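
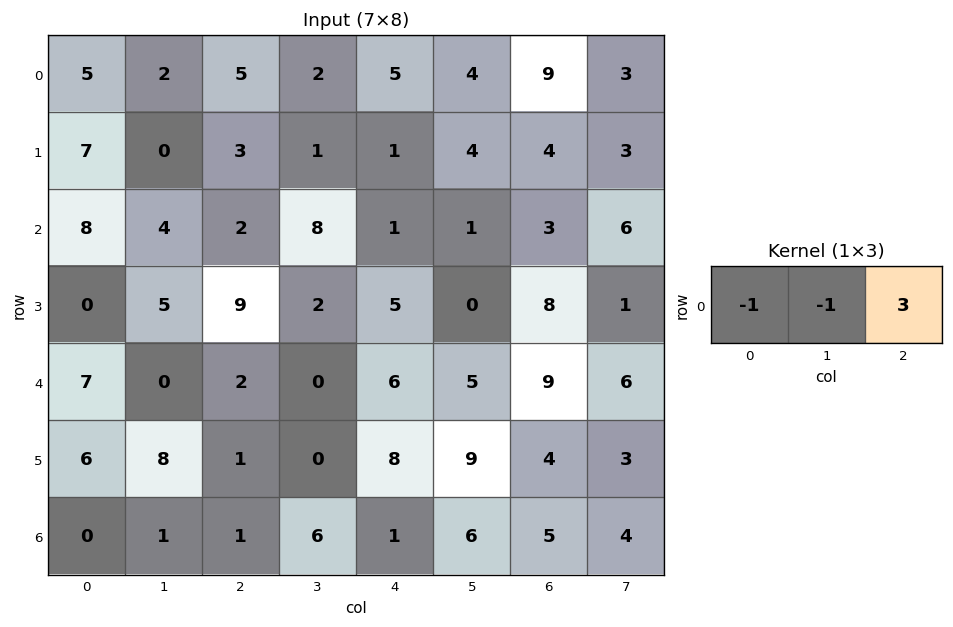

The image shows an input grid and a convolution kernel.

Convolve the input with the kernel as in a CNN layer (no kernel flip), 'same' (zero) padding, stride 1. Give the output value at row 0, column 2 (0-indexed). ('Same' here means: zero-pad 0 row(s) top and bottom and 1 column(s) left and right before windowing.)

The receptive field on the zero-padded input at this output position is [2 5 2]. Elementwise product with the kernel and sum: 2·-1 + 5·-1 + 2·3.

-1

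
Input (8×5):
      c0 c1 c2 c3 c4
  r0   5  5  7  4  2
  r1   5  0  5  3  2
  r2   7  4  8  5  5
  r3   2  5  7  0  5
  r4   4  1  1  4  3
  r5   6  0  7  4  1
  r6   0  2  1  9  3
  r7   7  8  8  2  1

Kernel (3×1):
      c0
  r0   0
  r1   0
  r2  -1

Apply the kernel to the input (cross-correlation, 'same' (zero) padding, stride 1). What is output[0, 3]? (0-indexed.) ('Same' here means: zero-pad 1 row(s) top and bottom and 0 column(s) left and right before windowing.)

The receptive field on the zero-padded input at this output position is [0 / 4 / 3]. Elementwise product with the kernel and sum: 3·-1.

-3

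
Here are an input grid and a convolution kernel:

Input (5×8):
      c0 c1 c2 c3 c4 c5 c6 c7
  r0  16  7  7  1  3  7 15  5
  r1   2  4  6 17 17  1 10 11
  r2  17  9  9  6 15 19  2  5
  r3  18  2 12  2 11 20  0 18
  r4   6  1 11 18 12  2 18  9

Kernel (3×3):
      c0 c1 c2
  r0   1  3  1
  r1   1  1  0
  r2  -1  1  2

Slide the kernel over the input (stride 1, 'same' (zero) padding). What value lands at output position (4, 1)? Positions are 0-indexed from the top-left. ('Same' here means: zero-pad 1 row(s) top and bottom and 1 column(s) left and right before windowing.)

43

The receptive field on the zero-padded input at this output position is [18 2 12 / 6 1 11 / 0 0 0]. Elementwise product with the kernel and sum: 18·1 + 2·3 + 12·1 + 6·1 + 1·1 + 0·-1 + 0·1 + 0·2.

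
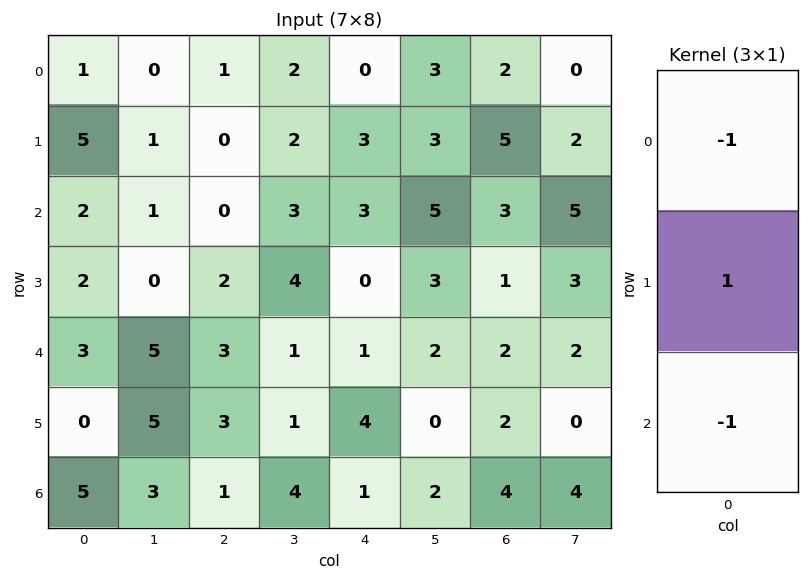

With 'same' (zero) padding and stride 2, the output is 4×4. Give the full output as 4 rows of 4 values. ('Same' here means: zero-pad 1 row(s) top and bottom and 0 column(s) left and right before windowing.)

Output[0,0]: The receptive field on the zero-padded input at this output position is [0 / 1 / 5]. Elementwise product with the kernel and sum: 0·-1 + 1·1 + 5·-1.

-4 1 -3 -3
-5 -2 0 -3
1 -2 -3 -1
5 -2 -3 2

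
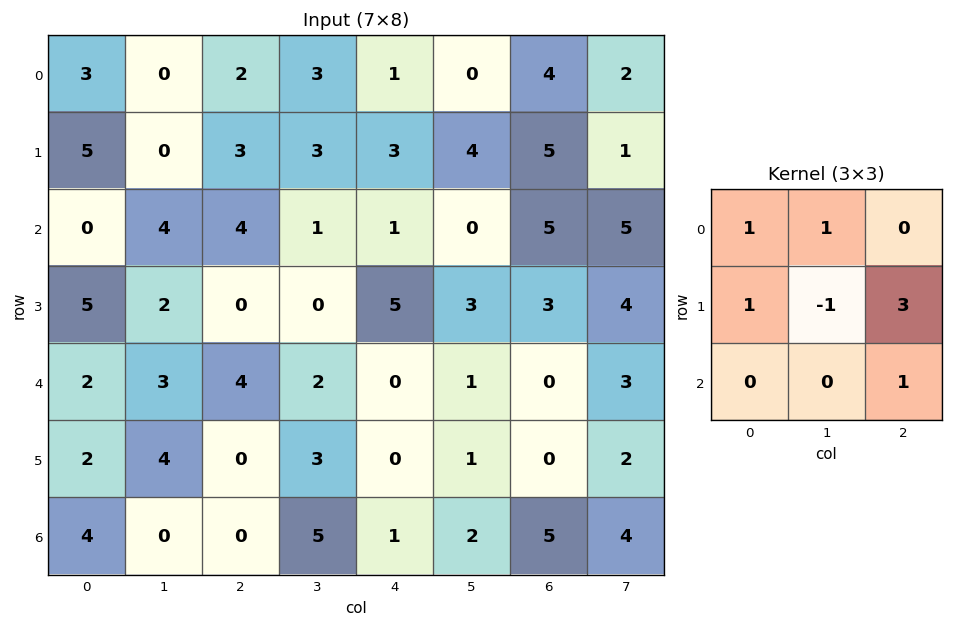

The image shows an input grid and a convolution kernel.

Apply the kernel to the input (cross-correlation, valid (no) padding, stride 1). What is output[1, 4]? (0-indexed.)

The receptive field on the input at this output position is [3 4 5 / 1 0 5 / 5 3 3]. Elementwise product with the kernel and sum: 3·1 + 4·1 + 1·1 + 0·-1 + 5·3 + 3·1.

26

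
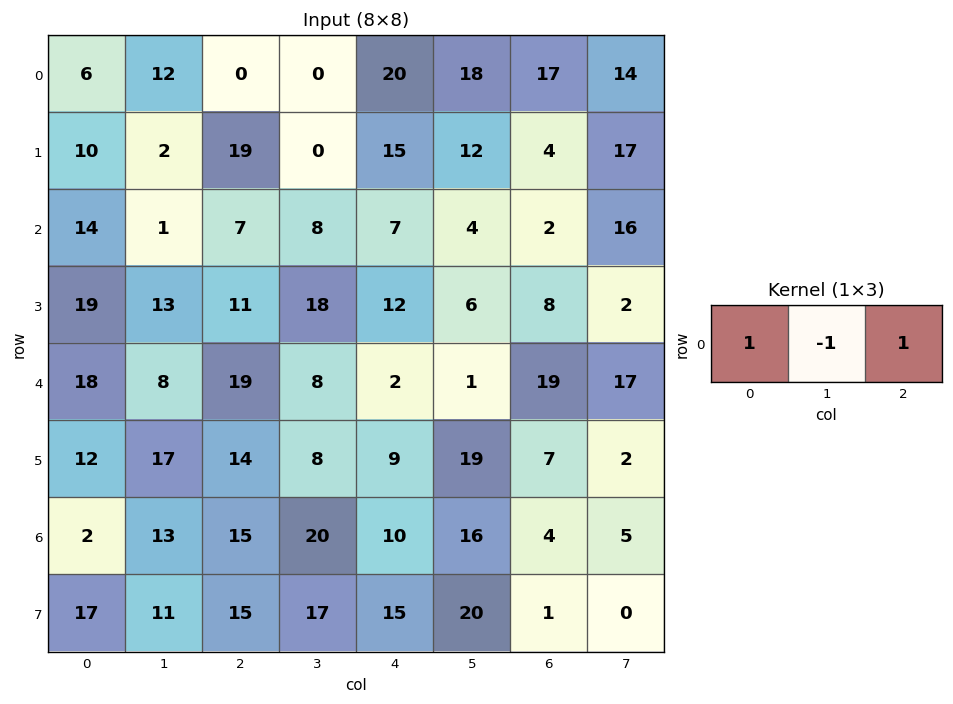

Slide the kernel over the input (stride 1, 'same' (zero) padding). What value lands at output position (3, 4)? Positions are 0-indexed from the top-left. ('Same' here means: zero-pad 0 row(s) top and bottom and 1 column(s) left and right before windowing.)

The receptive field on the zero-padded input at this output position is [18 12 6]. Elementwise product with the kernel and sum: 18·1 + 12·-1 + 6·1.

12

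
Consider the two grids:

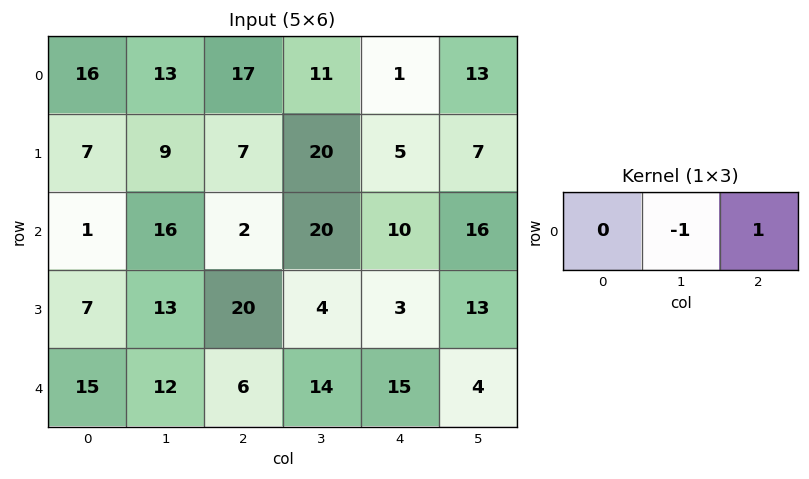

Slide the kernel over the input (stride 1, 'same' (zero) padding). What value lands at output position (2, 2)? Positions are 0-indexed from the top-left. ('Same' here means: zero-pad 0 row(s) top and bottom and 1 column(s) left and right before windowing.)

18

The receptive field on the zero-padded input at this output position is [16 2 20]. Elementwise product with the kernel and sum: 2·-1 + 20·1.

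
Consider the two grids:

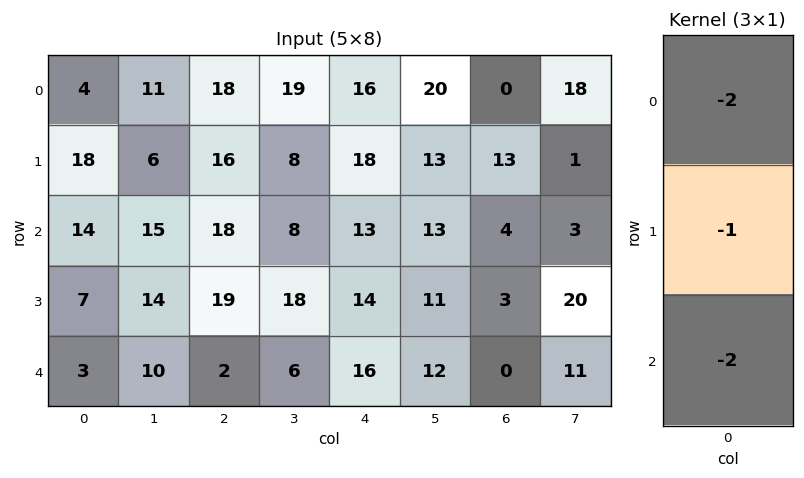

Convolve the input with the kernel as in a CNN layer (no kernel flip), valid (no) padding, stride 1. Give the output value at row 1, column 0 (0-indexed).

-64

The receptive field on the input at this output position is [18 / 14 / 7]. Elementwise product with the kernel and sum: 18·-2 + 14·-1 + 7·-2.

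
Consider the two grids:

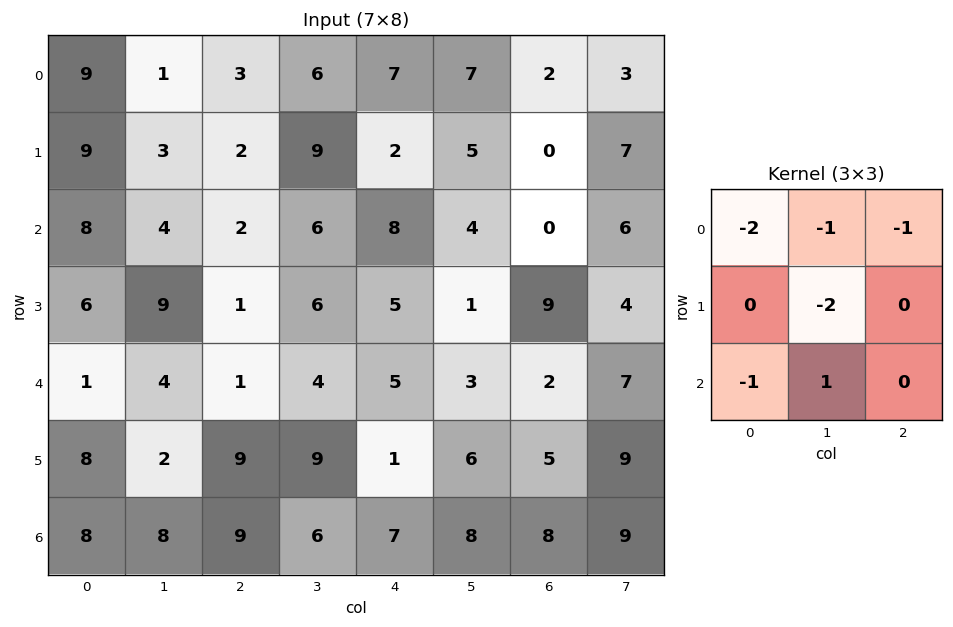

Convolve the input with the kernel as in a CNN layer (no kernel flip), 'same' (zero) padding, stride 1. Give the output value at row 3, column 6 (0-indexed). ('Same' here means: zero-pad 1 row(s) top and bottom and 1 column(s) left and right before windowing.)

The receptive field on the zero-padded input at this output position is [4 0 6 / 1 9 4 / 3 2 7]. Elementwise product with the kernel and sum: 4·-2 + 0·-1 + 6·-1 + 9·-2 + 3·-1 + 2·1.

-33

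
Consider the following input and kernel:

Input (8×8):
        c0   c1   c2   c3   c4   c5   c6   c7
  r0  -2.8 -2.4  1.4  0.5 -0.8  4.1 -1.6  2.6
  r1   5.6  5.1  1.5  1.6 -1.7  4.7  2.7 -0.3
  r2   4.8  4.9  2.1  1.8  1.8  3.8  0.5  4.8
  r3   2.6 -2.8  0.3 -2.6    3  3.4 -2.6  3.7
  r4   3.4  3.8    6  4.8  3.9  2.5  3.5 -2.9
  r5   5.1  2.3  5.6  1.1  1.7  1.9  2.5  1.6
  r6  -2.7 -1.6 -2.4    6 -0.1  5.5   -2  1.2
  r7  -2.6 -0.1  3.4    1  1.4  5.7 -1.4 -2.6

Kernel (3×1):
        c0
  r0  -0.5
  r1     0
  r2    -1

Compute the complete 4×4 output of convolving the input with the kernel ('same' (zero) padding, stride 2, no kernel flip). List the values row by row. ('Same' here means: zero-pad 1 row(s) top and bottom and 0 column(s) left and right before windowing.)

-5.6 -1.5 1.7 -2.7
-5.4 -1.05 -2.15 1.25
-6.4 -5.75 -3.2 -1.2
0.05 -6.2 -2.25 0.15

Output[0,0]: The receptive field on the zero-padded input at this output position is [0 / -2.8 / 5.6]. Elementwise product with the kernel and sum: 0·-0.5 + 5.6·-1.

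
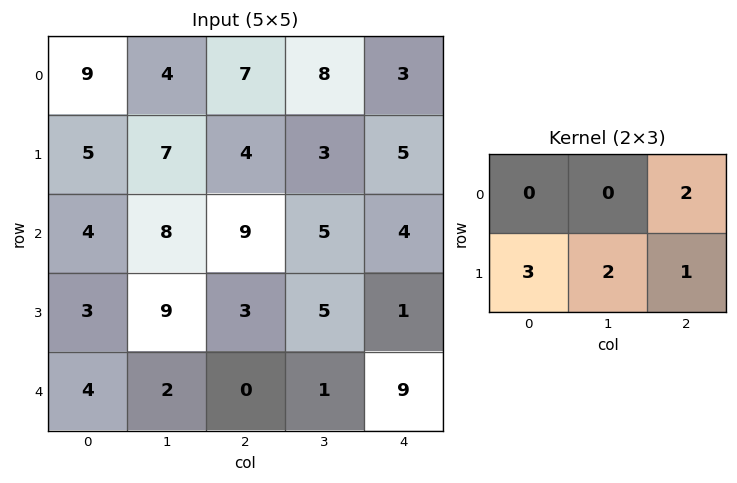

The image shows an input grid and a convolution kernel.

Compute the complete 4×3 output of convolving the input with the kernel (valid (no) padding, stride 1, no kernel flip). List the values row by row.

Output[0,0]: The receptive field on the input at this output position is [9 4 7 / 5 7 4]. Elementwise product with the kernel and sum: 7·2 + 5·3 + 7·2 + 4·1.
Output[0,1]: The receptive field on the input at this output position is [4 7 8 / 7 4 3]. Elementwise product with the kernel and sum: 8·2 + 7·3 + 4·2 + 3·1.

47 48 29
45 53 51
48 48 28
22 17 13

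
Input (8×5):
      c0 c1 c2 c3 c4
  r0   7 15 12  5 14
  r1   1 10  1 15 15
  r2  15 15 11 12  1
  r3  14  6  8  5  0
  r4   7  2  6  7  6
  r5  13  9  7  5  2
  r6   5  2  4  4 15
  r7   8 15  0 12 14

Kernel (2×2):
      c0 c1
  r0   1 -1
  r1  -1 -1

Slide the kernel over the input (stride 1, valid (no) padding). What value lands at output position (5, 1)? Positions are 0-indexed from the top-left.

The receptive field on the input at this output position is [9 7 / 2 4]. Elementwise product with the kernel and sum: 9·1 + 7·-1 + 2·-1 + 4·-1.

-4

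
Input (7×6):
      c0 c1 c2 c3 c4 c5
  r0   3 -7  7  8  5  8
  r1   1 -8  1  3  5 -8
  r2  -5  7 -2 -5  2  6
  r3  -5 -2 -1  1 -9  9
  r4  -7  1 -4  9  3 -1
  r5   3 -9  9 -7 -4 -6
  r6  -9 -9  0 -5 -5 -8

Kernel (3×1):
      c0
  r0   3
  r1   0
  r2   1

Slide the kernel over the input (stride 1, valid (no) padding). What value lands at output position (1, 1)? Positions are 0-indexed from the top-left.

-26

The receptive field on the input at this output position is [-8 / 7 / -2]. Elementwise product with the kernel and sum: -8·3 + -2·1.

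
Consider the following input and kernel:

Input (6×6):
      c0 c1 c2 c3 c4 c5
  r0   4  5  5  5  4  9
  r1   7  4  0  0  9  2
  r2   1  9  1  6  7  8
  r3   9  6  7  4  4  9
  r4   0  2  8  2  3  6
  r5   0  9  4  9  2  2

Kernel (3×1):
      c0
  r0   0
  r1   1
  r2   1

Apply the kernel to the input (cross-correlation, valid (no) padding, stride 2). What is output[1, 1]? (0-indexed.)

The receptive field on the input at this output position is [1 / 7 / 8]. Elementwise product with the kernel and sum: 7·1 + 8·1.

15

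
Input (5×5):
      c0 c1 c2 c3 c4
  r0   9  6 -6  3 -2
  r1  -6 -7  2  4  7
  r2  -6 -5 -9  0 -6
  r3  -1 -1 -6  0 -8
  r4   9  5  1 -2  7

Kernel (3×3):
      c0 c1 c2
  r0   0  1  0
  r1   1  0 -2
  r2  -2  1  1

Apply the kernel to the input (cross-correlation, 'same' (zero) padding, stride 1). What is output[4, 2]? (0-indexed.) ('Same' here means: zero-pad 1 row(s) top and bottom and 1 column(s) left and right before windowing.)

The receptive field on the zero-padded input at this output position is [-1 -6 0 / 5 1 -2 / 0 0 0]. Elementwise product with the kernel and sum: -6·1 + 5·1 + -2·-2 + 0·-2 + 0·1 + 0·1.

3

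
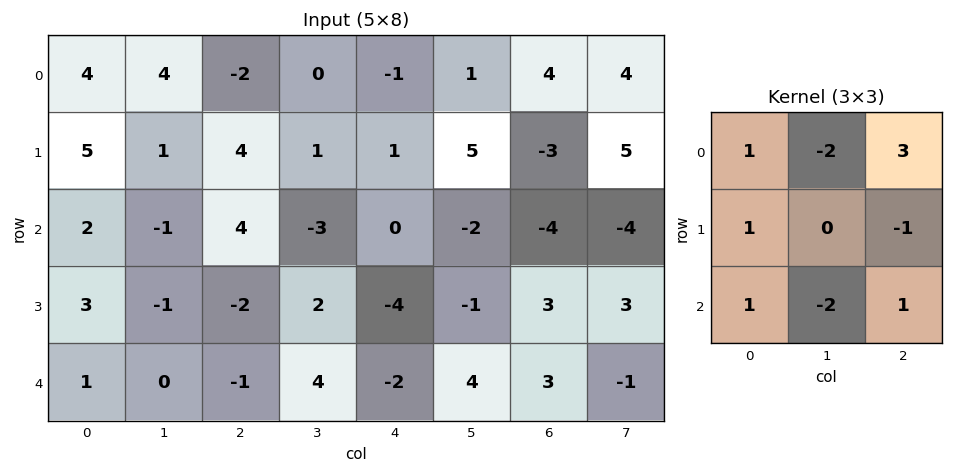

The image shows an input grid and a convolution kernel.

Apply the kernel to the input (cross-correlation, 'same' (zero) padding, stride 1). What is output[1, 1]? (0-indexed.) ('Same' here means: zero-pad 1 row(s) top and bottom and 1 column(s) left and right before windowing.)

-1

The receptive field on the zero-padded input at this output position is [4 4 -2 / 5 1 4 / 2 -1 4]. Elementwise product with the kernel and sum: 4·1 + 4·-2 + -2·3 + 5·1 + 4·-1 + 2·1 + -1·-2 + 4·1.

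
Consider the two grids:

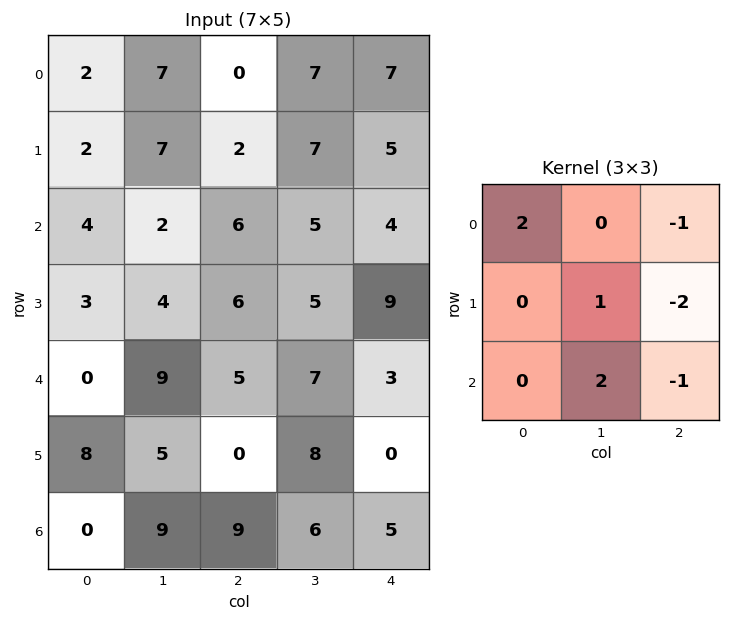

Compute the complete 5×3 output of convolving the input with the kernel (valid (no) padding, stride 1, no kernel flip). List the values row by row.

5 2 -4
-6 10 -3
7 -2 6
9 -14 20
9 7 22

Output[0,0]: The receptive field on the input at this output position is [2 7 0 / 2 7 2 / 4 2 6]. Elementwise product with the kernel and sum: 2·2 + 0·-1 + 7·1 + 2·-2 + 2·2 + 6·-1.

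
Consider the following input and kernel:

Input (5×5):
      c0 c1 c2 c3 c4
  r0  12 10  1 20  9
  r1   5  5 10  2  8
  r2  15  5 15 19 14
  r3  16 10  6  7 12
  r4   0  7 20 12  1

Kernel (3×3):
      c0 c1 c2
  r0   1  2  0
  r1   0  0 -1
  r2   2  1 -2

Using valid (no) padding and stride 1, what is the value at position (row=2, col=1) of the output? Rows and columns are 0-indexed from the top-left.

38

The receptive field on the input at this output position is [5 15 19 / 10 6 7 / 7 20 12]. Elementwise product with the kernel and sum: 5·1 + 15·2 + 7·-1 + 7·2 + 20·1 + 12·-2.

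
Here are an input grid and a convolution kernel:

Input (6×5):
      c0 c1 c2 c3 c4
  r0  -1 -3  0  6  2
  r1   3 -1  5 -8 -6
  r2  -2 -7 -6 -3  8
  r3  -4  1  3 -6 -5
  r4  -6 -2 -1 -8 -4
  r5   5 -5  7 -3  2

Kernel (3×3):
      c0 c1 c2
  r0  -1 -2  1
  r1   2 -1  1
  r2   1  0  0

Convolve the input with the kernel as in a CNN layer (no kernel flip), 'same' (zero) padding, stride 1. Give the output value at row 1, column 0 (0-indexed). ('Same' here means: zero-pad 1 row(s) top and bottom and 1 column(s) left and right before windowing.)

The receptive field on the zero-padded input at this output position is [0 -1 -3 / 0 3 -1 / 0 -2 -7]. Elementwise product with the kernel and sum: 0·-1 + -1·-2 + -3·1 + 0·2 + 3·-1 + -1·1 + 0·1.

-5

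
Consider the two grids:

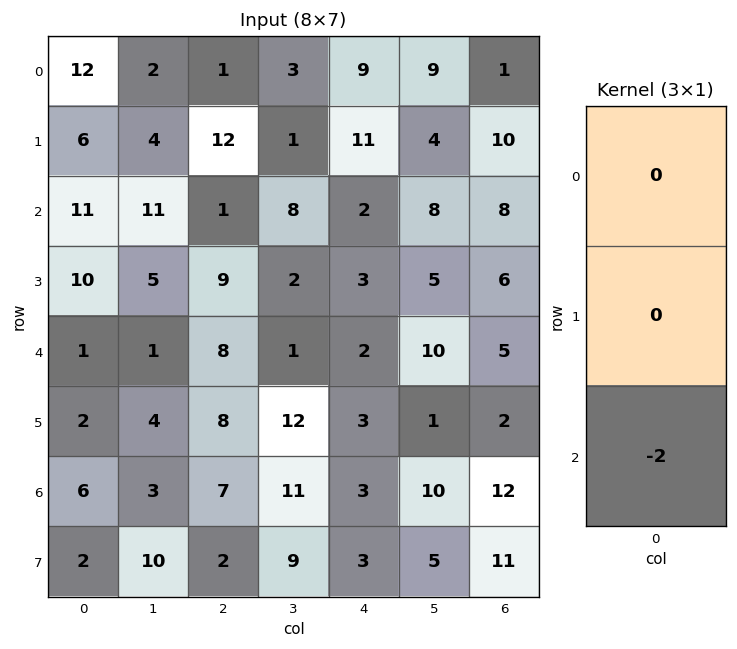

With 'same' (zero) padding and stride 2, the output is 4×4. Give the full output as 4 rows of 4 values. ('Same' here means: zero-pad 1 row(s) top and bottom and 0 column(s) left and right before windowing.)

-12 -24 -22 -20
-20 -18 -6 -12
-4 -16 -6 -4
-4 -4 -6 -22

Output[0,0]: The receptive field on the zero-padded input at this output position is [0 / 12 / 6]. Elementwise product with the kernel and sum: 6·-2.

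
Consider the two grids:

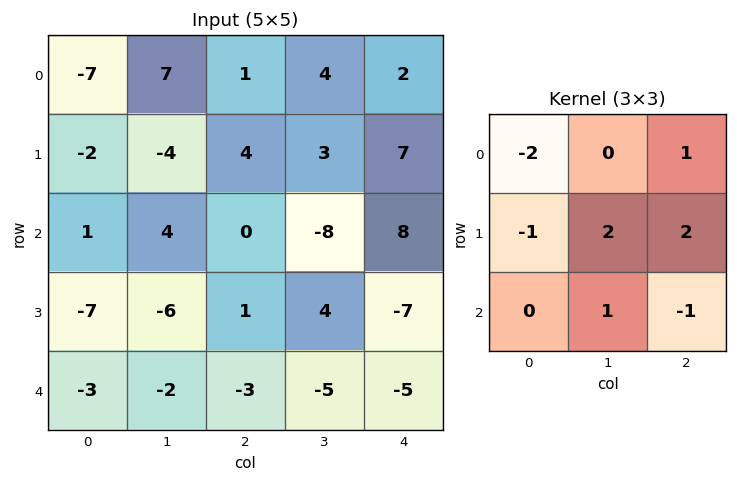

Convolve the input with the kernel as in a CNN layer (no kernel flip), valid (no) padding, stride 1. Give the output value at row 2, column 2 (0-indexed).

1

The receptive field on the input at this output position is [0 -8 8 / 1 4 -7 / -3 -5 -5]. Elementwise product with the kernel and sum: 0·-2 + 8·1 + 1·-1 + 4·2 + -7·2 + -5·1 + -5·-1.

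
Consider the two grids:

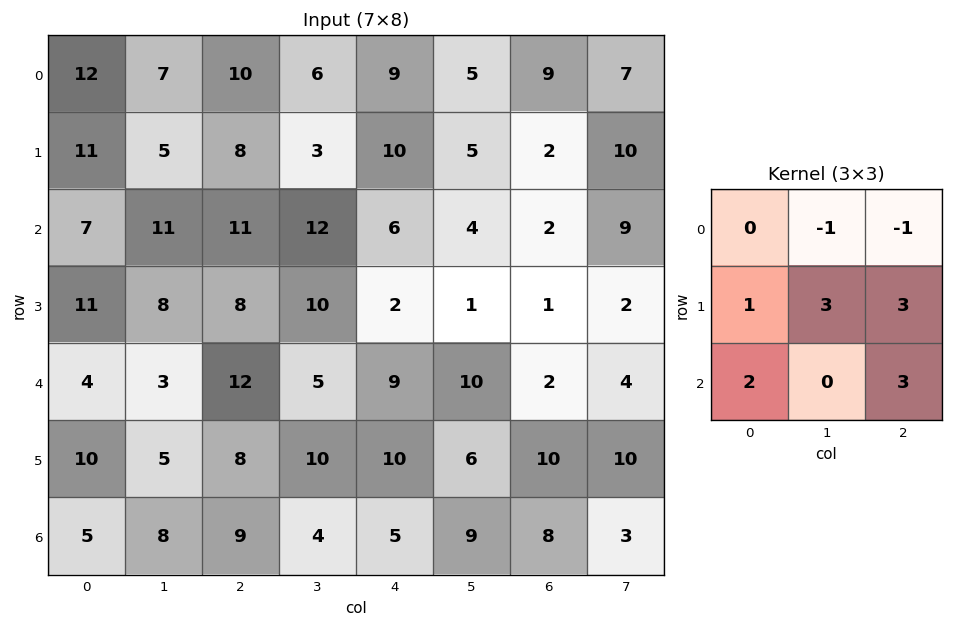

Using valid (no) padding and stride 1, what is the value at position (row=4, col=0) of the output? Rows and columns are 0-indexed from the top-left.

The receptive field on the input at this output position is [4 3 12 / 10 5 8 / 5 8 9]. Elementwise product with the kernel and sum: 3·-1 + 12·-1 + 10·1 + 5·3 + 8·3 + 5·2 + 9·3.

71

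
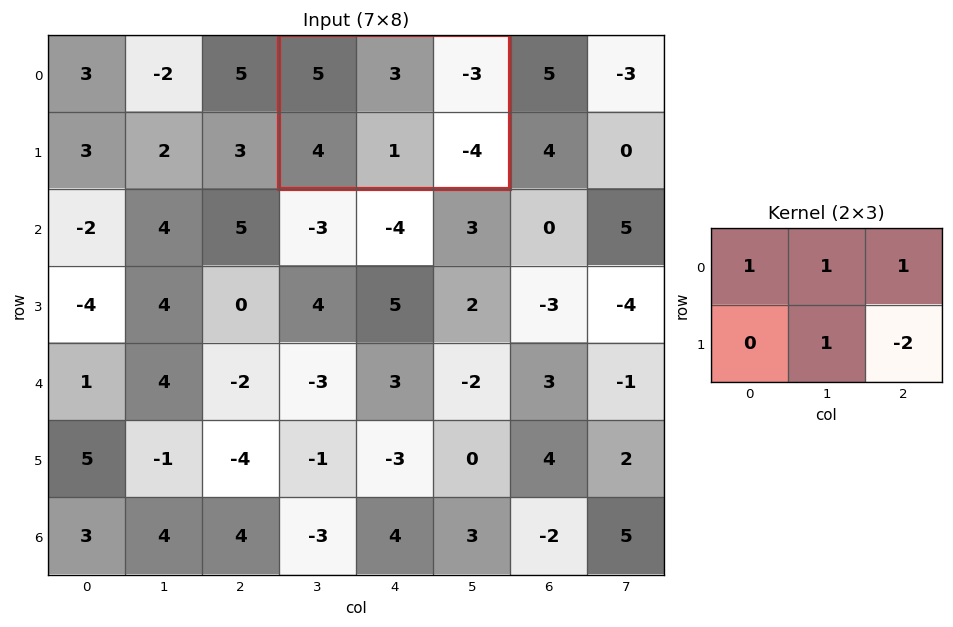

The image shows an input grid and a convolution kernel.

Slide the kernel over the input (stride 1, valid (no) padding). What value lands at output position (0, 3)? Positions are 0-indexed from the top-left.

14

The receptive field on the input at this output position is [5 3 -3 / 4 1 -4]. Elementwise product with the kernel and sum: 5·1 + 3·1 + -3·1 + 1·1 + -4·-2.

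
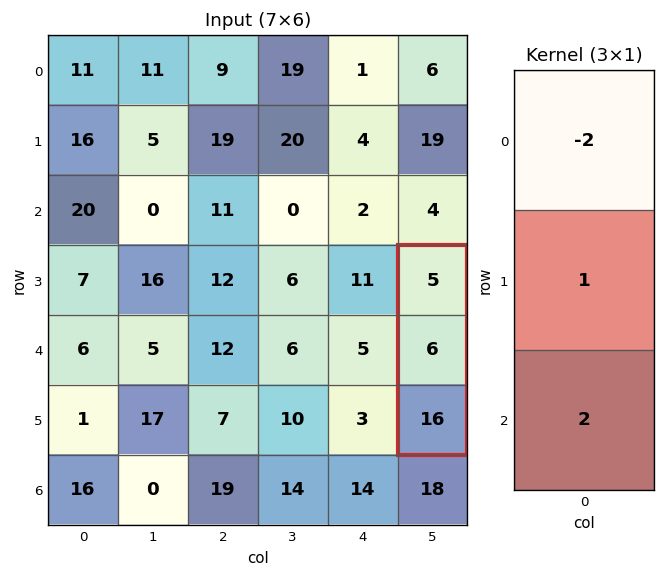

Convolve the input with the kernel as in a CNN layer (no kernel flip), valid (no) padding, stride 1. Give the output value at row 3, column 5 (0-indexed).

28

The receptive field on the input at this output position is [5 / 6 / 16]. Elementwise product with the kernel and sum: 5·-2 + 6·1 + 16·2.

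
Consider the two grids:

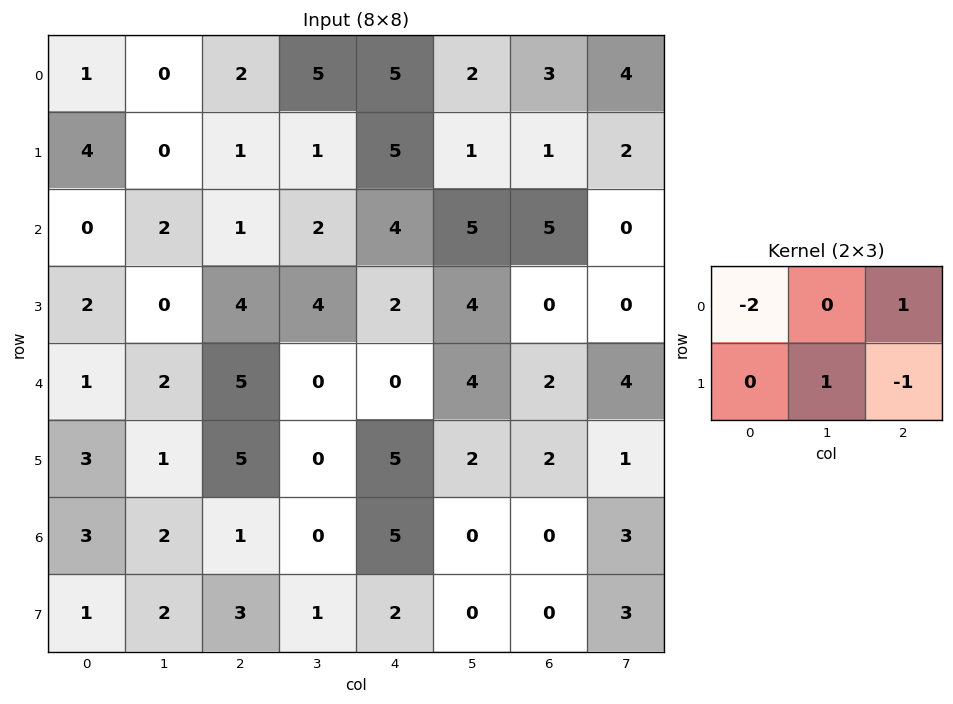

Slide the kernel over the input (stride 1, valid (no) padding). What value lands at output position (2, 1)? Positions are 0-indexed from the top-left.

-2

The receptive field on the input at this output position is [2 1 2 / 0 4 4]. Elementwise product with the kernel and sum: 2·-2 + 2·1 + 4·1 + 4·-1.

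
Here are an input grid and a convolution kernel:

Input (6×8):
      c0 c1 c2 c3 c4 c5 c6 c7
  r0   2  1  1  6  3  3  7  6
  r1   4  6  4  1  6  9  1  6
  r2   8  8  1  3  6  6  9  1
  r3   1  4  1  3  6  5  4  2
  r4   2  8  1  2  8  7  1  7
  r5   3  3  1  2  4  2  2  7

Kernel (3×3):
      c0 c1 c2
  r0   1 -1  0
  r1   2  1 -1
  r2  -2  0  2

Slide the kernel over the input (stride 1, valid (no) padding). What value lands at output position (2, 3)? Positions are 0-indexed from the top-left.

14

The receptive field on the input at this output position is [3 6 6 / 3 6 5 / 2 8 7]. Elementwise product with the kernel and sum: 3·1 + 6·-1 + 3·2 + 6·1 + 5·-1 + 2·-2 + 7·2.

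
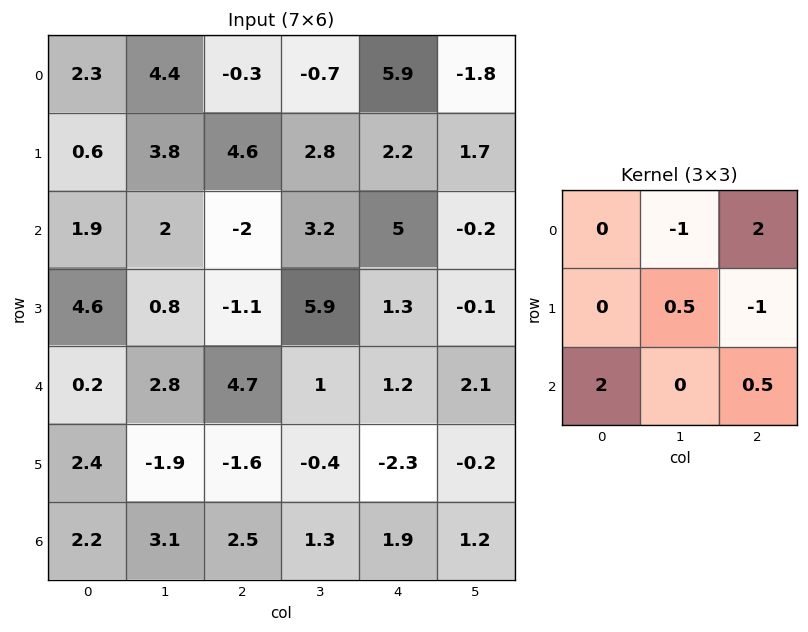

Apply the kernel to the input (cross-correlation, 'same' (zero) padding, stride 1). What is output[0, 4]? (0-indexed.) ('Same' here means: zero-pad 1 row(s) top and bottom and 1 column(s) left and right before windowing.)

11.2

The receptive field on the zero-padded input at this output position is [0 0 0 / -0.7 5.9 -1.8 / 2.8 2.2 1.7]. Elementwise product with the kernel and sum: 0·-1 + 0·2 + 5.9·0.5 + -1.8·-1 + 2.8·2 + 1.7·0.5.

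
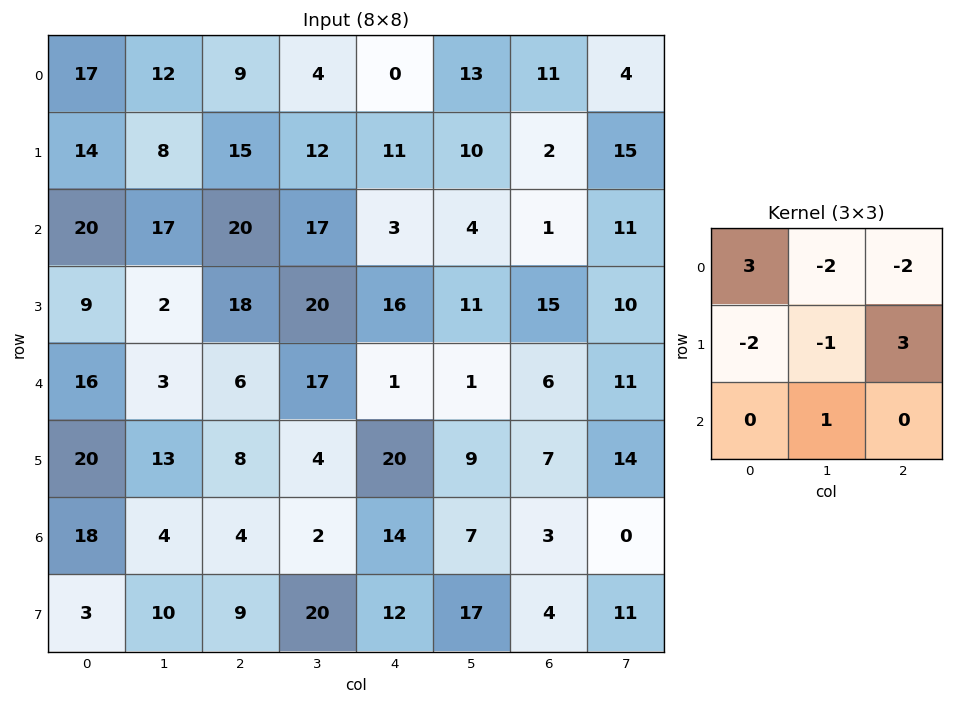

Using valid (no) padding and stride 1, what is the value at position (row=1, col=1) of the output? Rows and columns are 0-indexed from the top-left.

The receptive field on the input at this output position is [8 15 12 / 17 20 17 / 2 18 20]. Elementwise product with the kernel and sum: 8·3 + 15·-2 + 12·-2 + 17·-2 + 20·-1 + 17·3 + 18·1.

-15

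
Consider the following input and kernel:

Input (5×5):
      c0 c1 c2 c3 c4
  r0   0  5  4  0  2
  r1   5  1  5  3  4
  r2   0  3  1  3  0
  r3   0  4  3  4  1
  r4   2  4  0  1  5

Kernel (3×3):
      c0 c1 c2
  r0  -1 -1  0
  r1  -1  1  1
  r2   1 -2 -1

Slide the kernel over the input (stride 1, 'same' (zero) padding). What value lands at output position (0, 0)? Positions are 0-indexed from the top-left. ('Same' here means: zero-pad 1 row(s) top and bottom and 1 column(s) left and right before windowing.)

-6

The receptive field on the zero-padded input at this output position is [0 0 0 / 0 0 5 / 0 5 1]. Elementwise product with the kernel and sum: 0·-1 + 0·-1 + 0·-1 + 0·1 + 5·1 + 0·1 + 5·-2 + 1·-1.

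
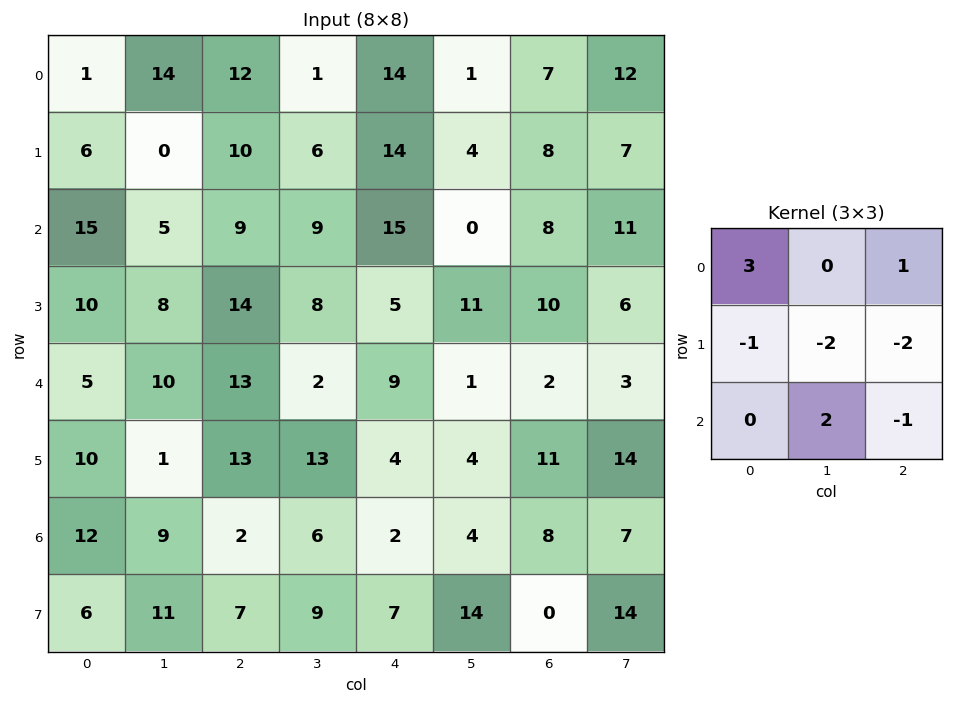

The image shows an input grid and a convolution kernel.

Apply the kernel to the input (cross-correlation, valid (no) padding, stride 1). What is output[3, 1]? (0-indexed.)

5

The receptive field on the input at this output position is [8 14 8 / 10 13 2 / 1 13 13]. Elementwise product with the kernel and sum: 8·3 + 8·1 + 10·-1 + 13·-2 + 2·-2 + 13·2 + 13·-1.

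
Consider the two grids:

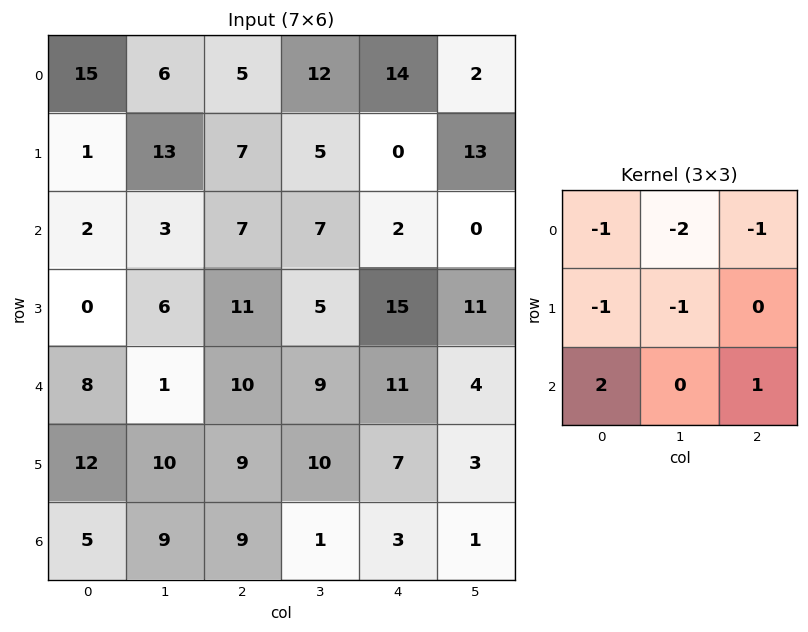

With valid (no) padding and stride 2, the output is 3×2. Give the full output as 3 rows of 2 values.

Output[0,0]: The receptive field on the input at this output position is [15 6 5 / 1 13 7 / 2 3 7]. Elementwise product with the kernel and sum: 15·-1 + 6·-2 + 5·-1 + 1·-1 + 13·-1 + 2·2 + 7·1.
Output[0,1]: The receptive field on the input at this output position is [5 12 14 / 7 5 0 / 7 7 2]. Elementwise product with the kernel and sum: 5·-1 + 12·-2 + 14·-1 + 7·-1 + 5·-1 + 7·2 + 2·1.

-35 -39
5 -8
-23 -37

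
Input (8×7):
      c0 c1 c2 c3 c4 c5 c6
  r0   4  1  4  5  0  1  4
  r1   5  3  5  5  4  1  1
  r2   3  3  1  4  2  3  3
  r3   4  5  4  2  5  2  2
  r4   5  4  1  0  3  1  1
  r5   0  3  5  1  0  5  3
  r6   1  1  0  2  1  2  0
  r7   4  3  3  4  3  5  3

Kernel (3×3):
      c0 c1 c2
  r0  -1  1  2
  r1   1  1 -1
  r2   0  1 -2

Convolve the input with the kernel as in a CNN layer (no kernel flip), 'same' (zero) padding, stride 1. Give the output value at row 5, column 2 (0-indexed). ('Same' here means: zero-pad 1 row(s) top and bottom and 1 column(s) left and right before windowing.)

The receptive field on the zero-padded input at this output position is [4 1 0 / 3 5 1 / 1 0 2]. Elementwise product with the kernel and sum: 4·-1 + 1·1 + 0·2 + 3·1 + 5·1 + 1·-1 + 0·1 + 2·-2.

0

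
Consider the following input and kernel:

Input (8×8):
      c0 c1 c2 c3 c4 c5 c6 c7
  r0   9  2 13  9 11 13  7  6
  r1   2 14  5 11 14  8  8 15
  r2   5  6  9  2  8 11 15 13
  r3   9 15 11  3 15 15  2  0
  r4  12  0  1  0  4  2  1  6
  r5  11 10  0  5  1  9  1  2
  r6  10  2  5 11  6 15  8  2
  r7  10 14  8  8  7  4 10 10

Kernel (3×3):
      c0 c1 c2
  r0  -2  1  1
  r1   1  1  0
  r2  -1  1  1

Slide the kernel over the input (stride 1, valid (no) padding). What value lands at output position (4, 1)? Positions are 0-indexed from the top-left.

25

The receptive field on the input at this output position is [0 1 0 / 10 0 5 / 2 5 11]. Elementwise product with the kernel and sum: 0·-2 + 1·1 + 0·1 + 10·1 + 0·1 + 2·-1 + 5·1 + 11·1.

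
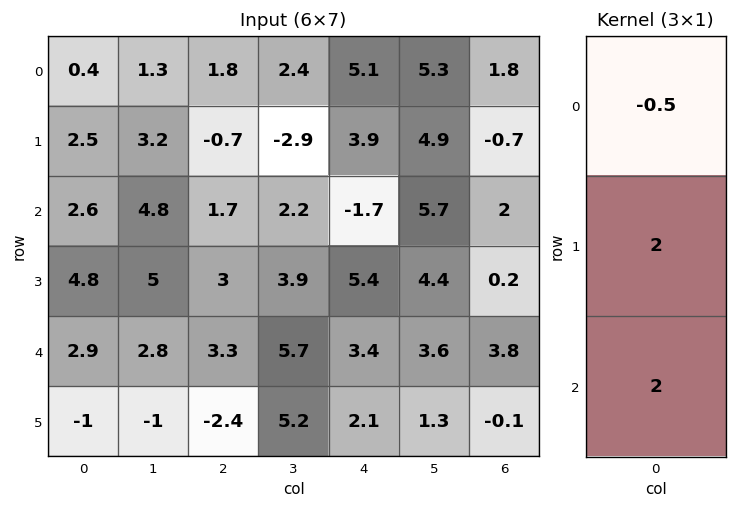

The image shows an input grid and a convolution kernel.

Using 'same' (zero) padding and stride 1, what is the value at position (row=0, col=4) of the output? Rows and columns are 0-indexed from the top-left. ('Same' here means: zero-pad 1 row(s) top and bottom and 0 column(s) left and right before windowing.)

The receptive field on the zero-padded input at this output position is [0 / 5.1 / 3.9]. Elementwise product with the kernel and sum: 0·-0.5 + 5.1·2 + 3.9·2.

18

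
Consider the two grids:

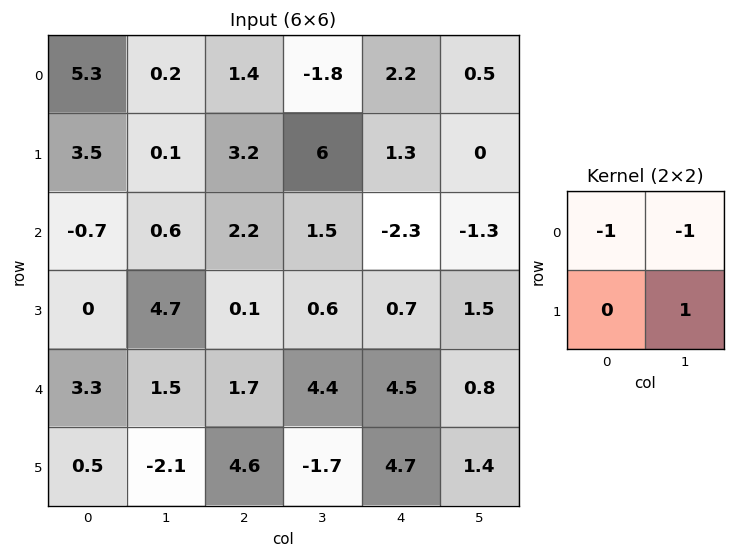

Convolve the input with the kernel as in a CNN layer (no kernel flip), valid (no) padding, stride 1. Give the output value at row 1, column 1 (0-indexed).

The receptive field on the input at this output position is [0.1 3.2 / 0.6 2.2]. Elementwise product with the kernel and sum: 0.1·-1 + 3.2·-1 + 2.2·1.

-1.1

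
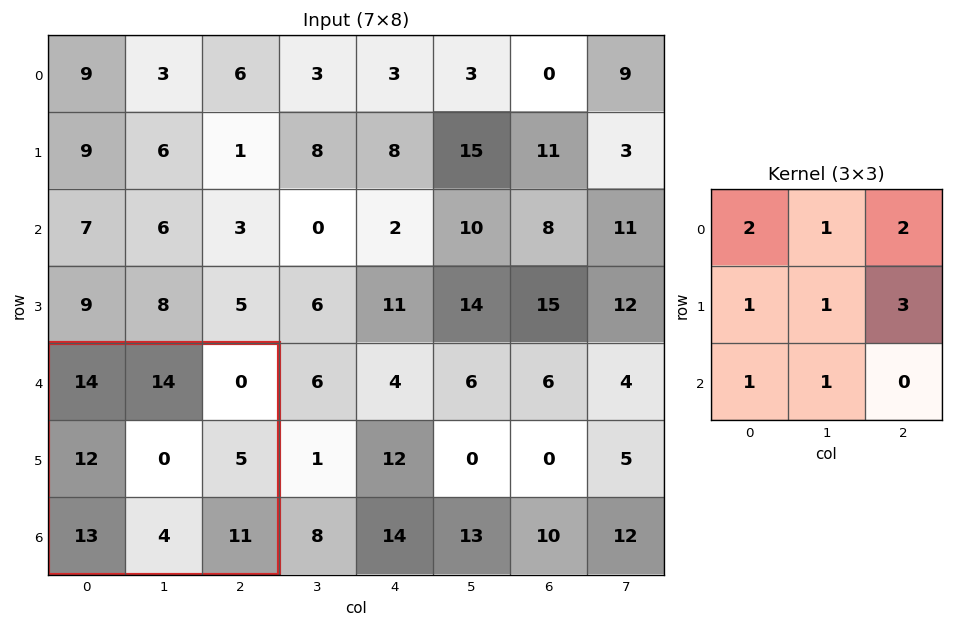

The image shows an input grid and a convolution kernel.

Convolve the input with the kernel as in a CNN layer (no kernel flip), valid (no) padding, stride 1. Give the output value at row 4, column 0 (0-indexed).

86

The receptive field on the input at this output position is [14 14 0 / 12 0 5 / 13 4 11]. Elementwise product with the kernel and sum: 14·2 + 14·1 + 0·2 + 12·1 + 0·1 + 5·3 + 13·1 + 4·1.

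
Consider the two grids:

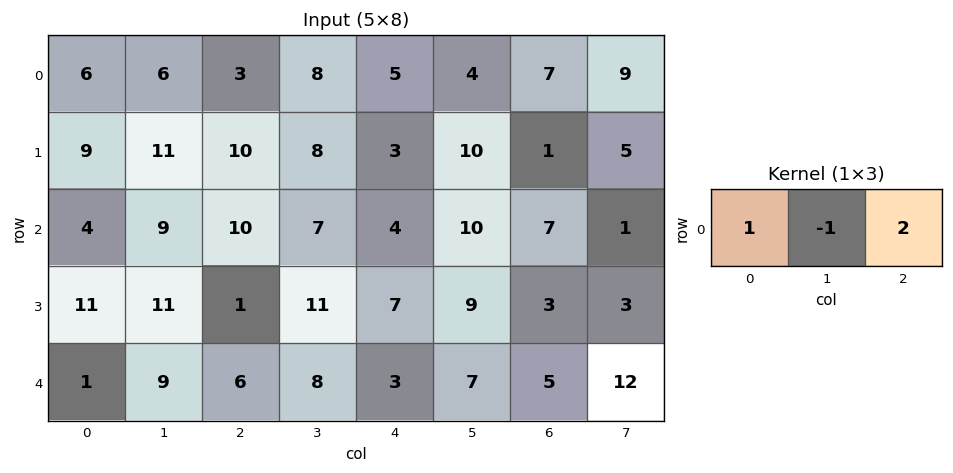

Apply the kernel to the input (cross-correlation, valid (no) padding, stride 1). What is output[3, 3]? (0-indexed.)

The receptive field on the input at this output position is [11 7 9]. Elementwise product with the kernel and sum: 11·1 + 7·-1 + 9·2.

22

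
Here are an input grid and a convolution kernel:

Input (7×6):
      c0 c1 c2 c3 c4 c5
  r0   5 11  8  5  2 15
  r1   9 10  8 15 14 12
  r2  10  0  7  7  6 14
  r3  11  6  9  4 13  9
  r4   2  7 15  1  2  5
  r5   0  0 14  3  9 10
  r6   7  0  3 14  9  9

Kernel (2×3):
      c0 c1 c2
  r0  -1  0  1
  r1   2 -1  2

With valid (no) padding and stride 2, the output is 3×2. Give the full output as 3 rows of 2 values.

Output[0,0]: The receptive field on the input at this output position is [5 11 8 / 9 10 8]. Elementwise product with the kernel and sum: 5·-1 + 8·1 + 9·2 + 10·-1 + 8·2.

27 23
31 39
41 30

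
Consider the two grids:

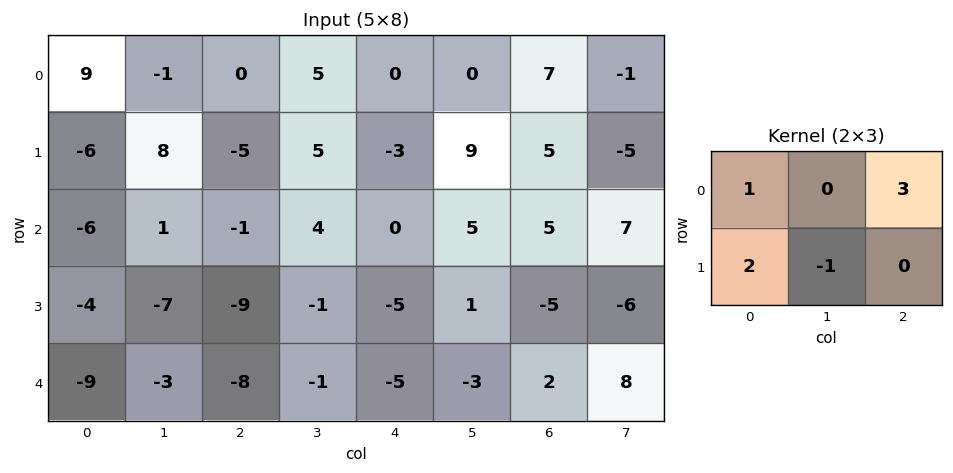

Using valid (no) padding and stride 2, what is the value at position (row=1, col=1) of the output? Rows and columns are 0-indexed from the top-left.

-18

The receptive field on the input at this output position is [-1 4 0 / -9 -1 -5]. Elementwise product with the kernel and sum: -1·1 + 0·3 + -9·2 + -1·-1.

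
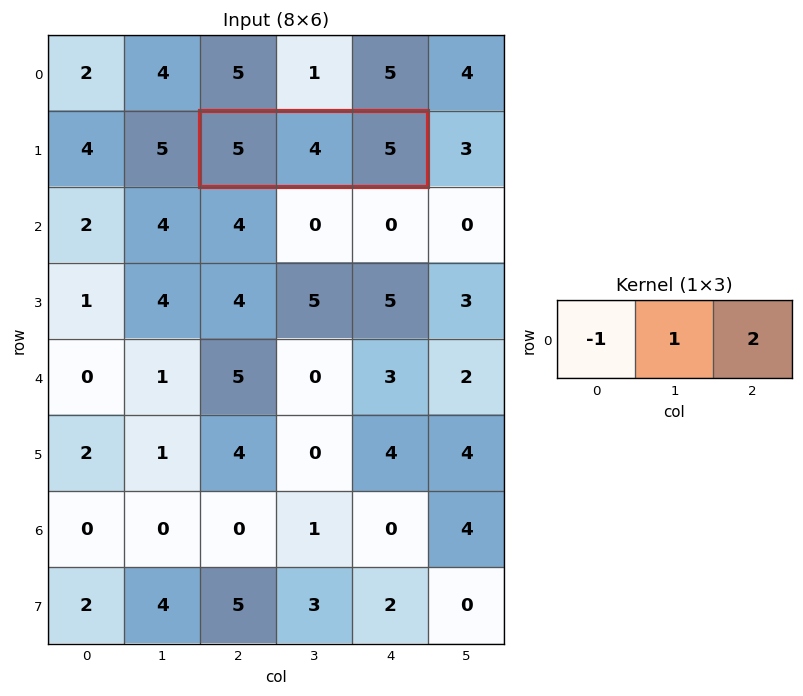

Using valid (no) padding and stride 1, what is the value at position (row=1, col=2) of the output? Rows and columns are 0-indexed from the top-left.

9

The receptive field on the input at this output position is [5 4 5]. Elementwise product with the kernel and sum: 5·-1 + 4·1 + 5·2.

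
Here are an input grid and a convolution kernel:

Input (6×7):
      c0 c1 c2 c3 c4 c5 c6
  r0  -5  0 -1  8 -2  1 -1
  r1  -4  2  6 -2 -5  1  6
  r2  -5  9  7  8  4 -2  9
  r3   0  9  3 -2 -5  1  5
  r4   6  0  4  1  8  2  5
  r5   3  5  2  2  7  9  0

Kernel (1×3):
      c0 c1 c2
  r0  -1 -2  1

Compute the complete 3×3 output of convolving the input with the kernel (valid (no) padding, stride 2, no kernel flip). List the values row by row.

Output[0,0]: The receptive field on the input at this output position is [-5 0 -1]. Elementwise product with the kernel and sum: -5·-1 + 0·-2 + -1·1.

4 -17 -1
-6 -19 9
-2 2 -7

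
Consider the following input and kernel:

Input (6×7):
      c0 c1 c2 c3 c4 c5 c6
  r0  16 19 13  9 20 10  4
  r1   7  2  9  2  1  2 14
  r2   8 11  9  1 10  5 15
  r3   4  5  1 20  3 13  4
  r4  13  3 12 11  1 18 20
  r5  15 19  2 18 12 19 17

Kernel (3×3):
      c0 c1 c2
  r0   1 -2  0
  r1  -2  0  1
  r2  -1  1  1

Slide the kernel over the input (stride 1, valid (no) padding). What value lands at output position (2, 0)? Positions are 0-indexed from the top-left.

The receptive field on the input at this output position is [8 11 9 / 4 5 1 / 13 3 12]. Elementwise product with the kernel and sum: 8·1 + 11·-2 + 4·-2 + 1·1 + 13·-1 + 3·1 + 12·1.

-19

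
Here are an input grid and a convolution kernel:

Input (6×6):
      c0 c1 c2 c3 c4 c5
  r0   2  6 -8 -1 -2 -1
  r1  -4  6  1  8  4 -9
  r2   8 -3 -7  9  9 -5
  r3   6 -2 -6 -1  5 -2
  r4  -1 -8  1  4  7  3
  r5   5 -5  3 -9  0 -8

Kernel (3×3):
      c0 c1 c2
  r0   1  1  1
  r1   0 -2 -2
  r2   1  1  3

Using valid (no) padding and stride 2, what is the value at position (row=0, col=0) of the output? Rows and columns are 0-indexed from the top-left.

-30

The receptive field on the input at this output position is [2 6 -8 / -4 6 1 / 8 -3 -7]. Elementwise product with the kernel and sum: 2·1 + 6·1 + -8·1 + 6·-2 + 1·-2 + 8·1 + -3·1 + -7·3.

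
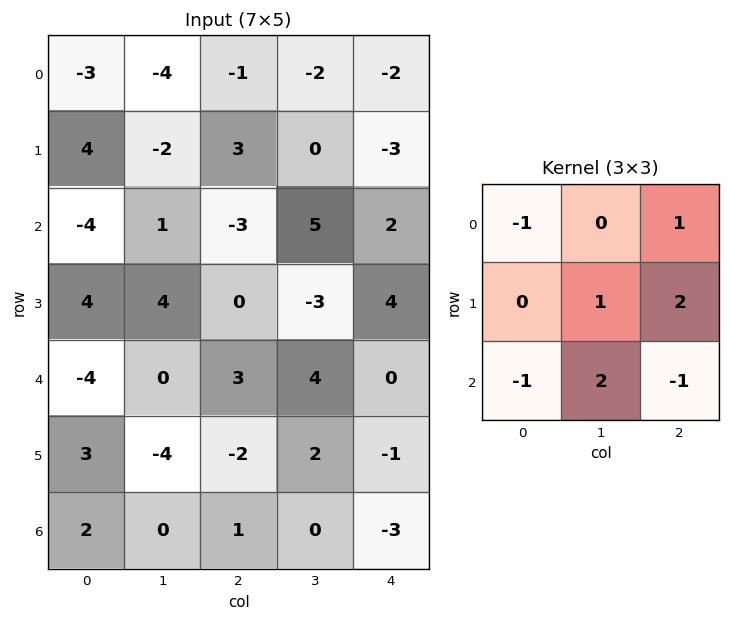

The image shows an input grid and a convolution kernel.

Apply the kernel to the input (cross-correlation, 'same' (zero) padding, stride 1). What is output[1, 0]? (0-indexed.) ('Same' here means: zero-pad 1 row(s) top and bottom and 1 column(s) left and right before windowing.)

-13

The receptive field on the zero-padded input at this output position is [0 -3 -4 / 0 4 -2 / 0 -4 1]. Elementwise product with the kernel and sum: 0·-1 + -4·1 + 4·1 + -2·2 + 0·-1 + -4·2 + 1·-1.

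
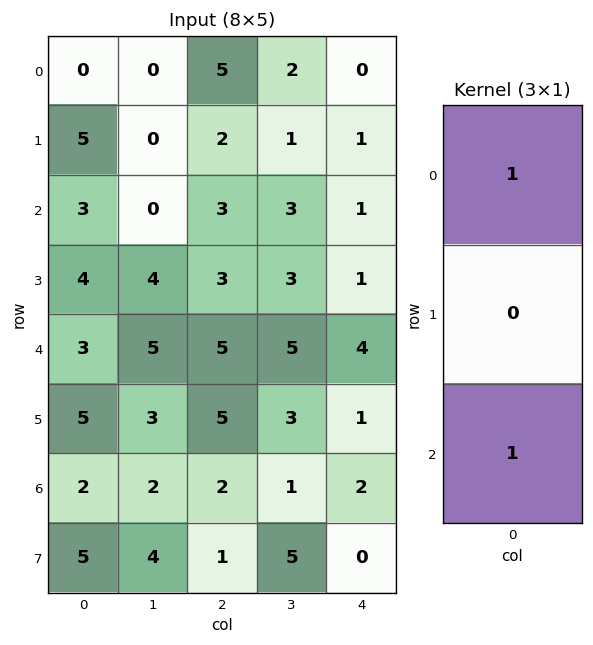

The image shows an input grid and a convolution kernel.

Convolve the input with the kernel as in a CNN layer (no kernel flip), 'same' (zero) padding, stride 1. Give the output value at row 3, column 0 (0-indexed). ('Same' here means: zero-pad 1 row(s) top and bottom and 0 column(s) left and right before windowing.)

6

The receptive field on the zero-padded input at this output position is [3 / 4 / 3]. Elementwise product with the kernel and sum: 3·1 + 3·1.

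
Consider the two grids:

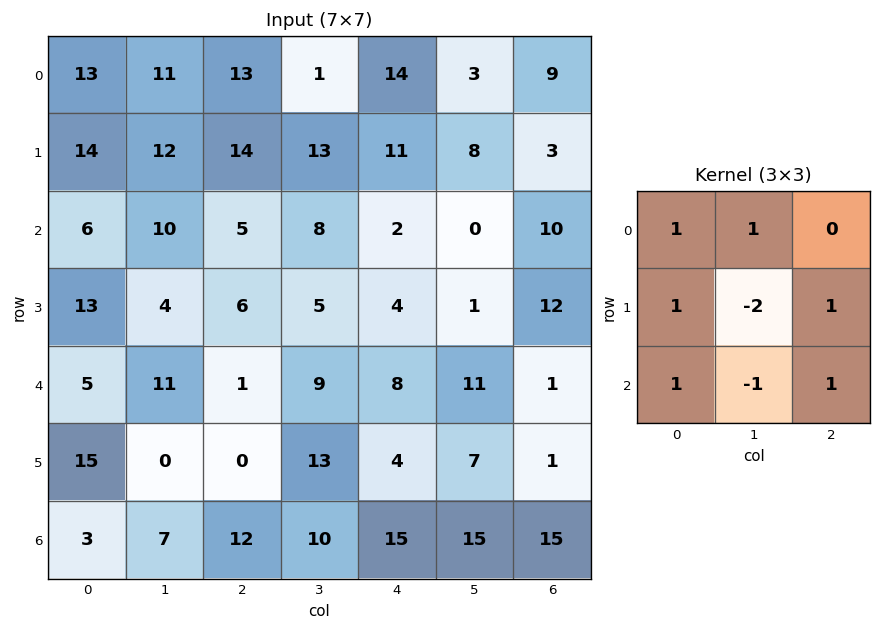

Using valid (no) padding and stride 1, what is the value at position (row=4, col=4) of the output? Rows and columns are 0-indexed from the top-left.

25

The receptive field on the input at this output position is [8 11 1 / 4 7 1 / 15 15 15]. Elementwise product with the kernel and sum: 8·1 + 11·1 + 4·1 + 7·-2 + 1·1 + 15·1 + 15·-1 + 15·1.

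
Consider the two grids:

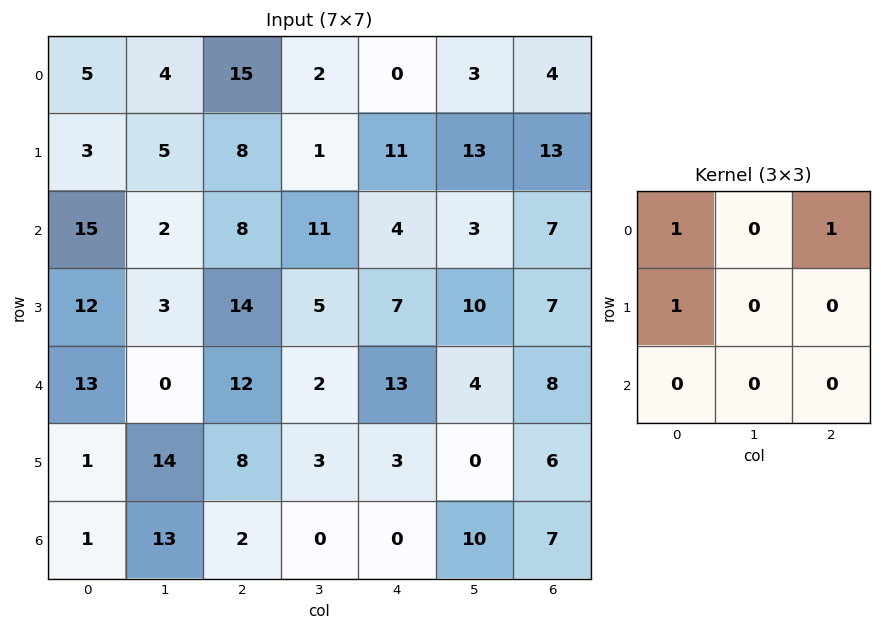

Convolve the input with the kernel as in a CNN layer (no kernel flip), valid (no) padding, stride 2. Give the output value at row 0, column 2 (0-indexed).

The receptive field on the input at this output position is [0 3 4 / 11 13 13 / 4 3 7]. Elementwise product with the kernel and sum: 0·1 + 4·1 + 11·1.

15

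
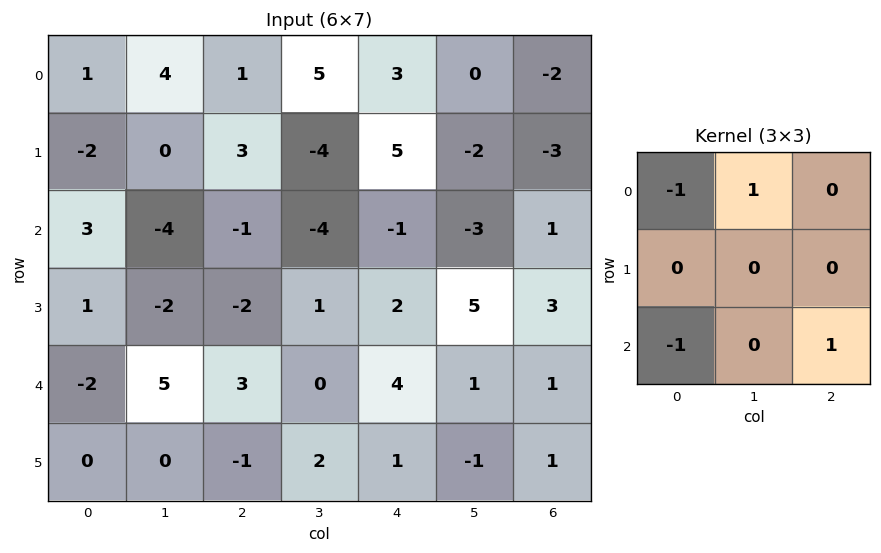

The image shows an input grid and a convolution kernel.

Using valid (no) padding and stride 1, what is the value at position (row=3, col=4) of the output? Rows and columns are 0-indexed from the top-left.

3

The receptive field on the input at this output position is [2 5 3 / 4 1 1 / 1 -1 1]. Elementwise product with the kernel and sum: 2·-1 + 5·1 + 1·-1 + 1·1.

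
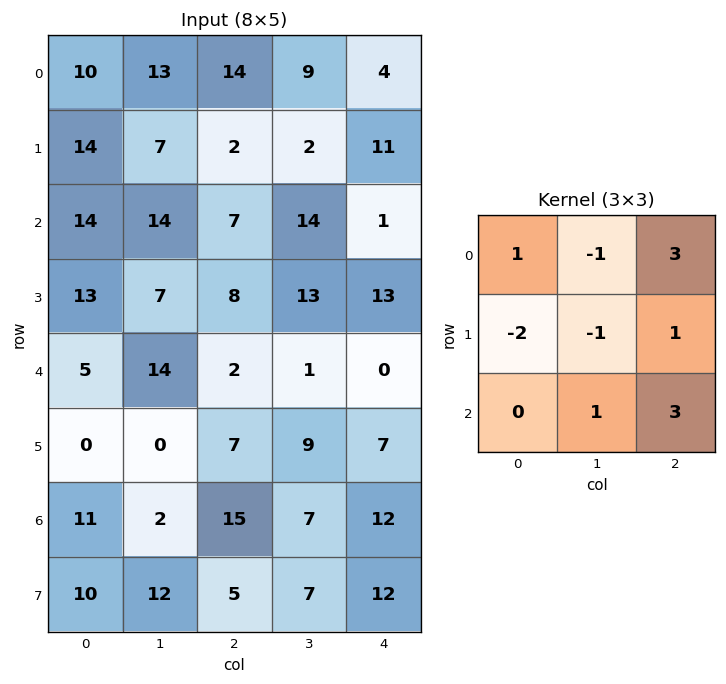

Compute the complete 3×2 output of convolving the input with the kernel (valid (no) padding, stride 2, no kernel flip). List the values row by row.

41 39
16 -19
51 28

Output[0,0]: The receptive field on the input at this output position is [10 13 14 / 14 7 2 / 14 14 7]. Elementwise product with the kernel and sum: 10·1 + 13·-1 + 14·3 + 14·-2 + 7·-1 + 2·1 + 14·1 + 7·3.
Output[0,1]: The receptive field on the input at this output position is [14 9 4 / 2 2 11 / 7 14 1]. Elementwise product with the kernel and sum: 14·1 + 9·-1 + 4·3 + 2·-2 + 2·-1 + 11·1 + 14·1 + 1·3.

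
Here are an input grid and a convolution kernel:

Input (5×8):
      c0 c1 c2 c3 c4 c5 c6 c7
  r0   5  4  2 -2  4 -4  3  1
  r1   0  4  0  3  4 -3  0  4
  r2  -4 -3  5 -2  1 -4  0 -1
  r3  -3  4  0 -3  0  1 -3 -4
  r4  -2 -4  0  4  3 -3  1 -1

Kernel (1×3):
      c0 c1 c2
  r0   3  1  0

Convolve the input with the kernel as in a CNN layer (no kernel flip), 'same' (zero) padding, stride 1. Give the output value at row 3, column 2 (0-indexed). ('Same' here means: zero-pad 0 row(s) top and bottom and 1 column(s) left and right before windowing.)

12

The receptive field on the zero-padded input at this output position is [4 0 -3]. Elementwise product with the kernel and sum: 4·3 + 0·1.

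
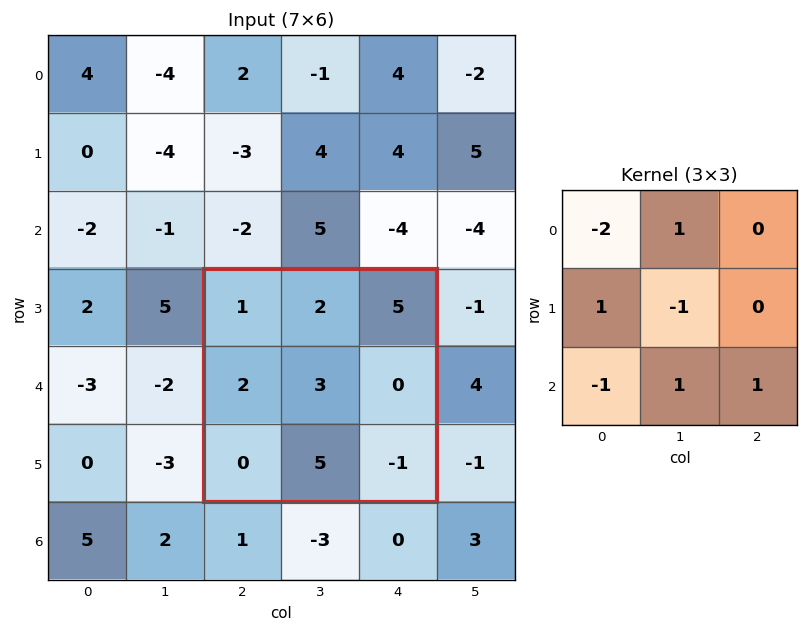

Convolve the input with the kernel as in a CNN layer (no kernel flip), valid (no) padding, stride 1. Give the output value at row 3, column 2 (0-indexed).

The receptive field on the input at this output position is [1 2 5 / 2 3 0 / 0 5 -1]. Elementwise product with the kernel and sum: 1·-2 + 2·1 + 2·1 + 3·-1 + 0·-1 + 5·1 + -1·1.

3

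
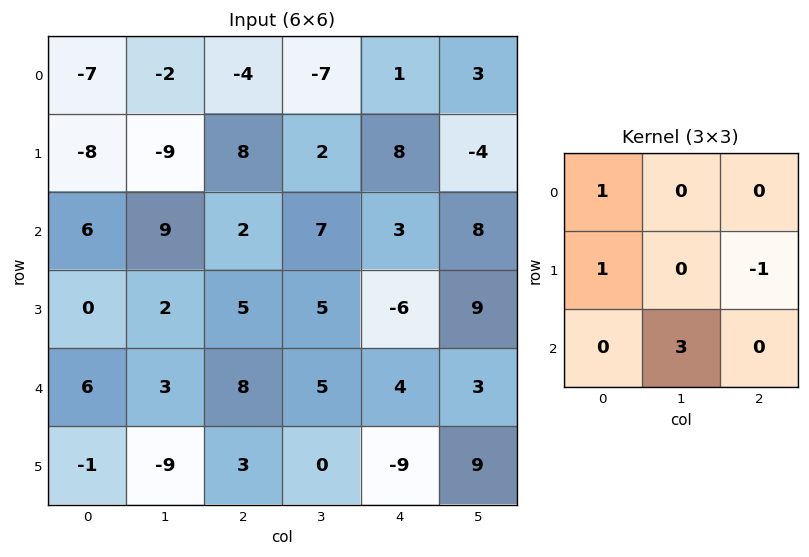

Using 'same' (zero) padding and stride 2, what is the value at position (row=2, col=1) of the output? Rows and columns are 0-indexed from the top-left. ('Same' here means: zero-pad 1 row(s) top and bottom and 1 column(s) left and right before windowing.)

The receptive field on the zero-padded input at this output position is [2 5 5 / 3 8 5 / -9 3 0]. Elementwise product with the kernel and sum: 2·1 + 3·1 + 5·-1 + 3·3.

9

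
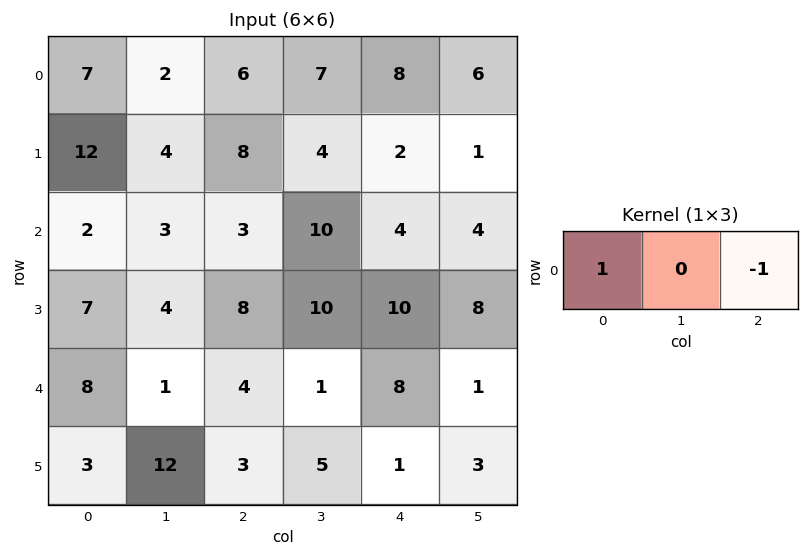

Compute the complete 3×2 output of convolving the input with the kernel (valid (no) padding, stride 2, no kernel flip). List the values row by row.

Output[0,0]: The receptive field on the input at this output position is [7 2 6]. Elementwise product with the kernel and sum: 7·1 + 6·-1.

1 -2
-1 -1
4 -4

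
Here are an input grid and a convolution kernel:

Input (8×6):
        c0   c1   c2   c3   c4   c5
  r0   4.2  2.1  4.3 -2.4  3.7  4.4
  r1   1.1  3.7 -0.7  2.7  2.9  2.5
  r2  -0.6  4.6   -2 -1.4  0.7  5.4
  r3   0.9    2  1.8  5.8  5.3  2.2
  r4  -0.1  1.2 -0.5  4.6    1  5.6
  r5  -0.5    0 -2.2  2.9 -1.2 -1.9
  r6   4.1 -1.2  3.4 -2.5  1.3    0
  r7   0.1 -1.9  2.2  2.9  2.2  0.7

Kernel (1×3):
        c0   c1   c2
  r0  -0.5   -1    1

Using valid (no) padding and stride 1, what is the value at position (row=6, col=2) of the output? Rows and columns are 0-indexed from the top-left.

The receptive field on the input at this output position is [3.4 -2.5 1.3]. Elementwise product with the kernel and sum: 3.4·-0.5 + -2.5·-1 + 1.3·1.

2.1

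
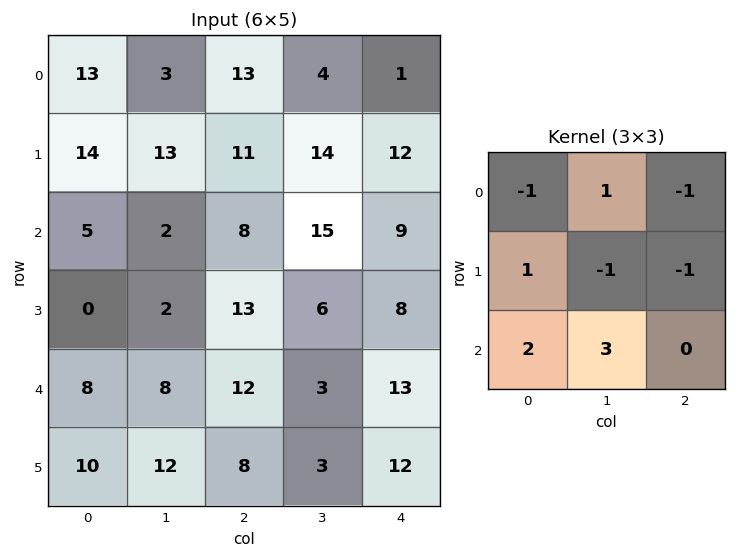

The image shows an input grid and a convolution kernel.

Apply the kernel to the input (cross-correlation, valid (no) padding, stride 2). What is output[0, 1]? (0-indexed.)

36

The receptive field on the input at this output position is [13 4 1 / 11 14 12 / 8 15 9]. Elementwise product with the kernel and sum: 13·-1 + 4·1 + 1·-1 + 11·1 + 14·-1 + 12·-1 + 8·2 + 15·3.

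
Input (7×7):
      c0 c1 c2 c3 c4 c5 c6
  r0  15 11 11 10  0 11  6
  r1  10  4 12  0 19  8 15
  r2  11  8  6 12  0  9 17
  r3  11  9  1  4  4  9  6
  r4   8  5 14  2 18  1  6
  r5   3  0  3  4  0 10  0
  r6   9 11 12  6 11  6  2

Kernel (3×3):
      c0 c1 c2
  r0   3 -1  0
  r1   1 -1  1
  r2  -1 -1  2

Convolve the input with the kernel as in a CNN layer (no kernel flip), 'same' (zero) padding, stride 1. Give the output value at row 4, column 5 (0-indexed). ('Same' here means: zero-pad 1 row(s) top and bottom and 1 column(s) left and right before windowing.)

16

The receptive field on the zero-padded input at this output position is [4 9 6 / 18 1 6 / 0 10 0]. Elementwise product with the kernel and sum: 4·3 + 9·-1 + 18·1 + 1·-1 + 6·1 + 0·-1 + 10·-1 + 0·2.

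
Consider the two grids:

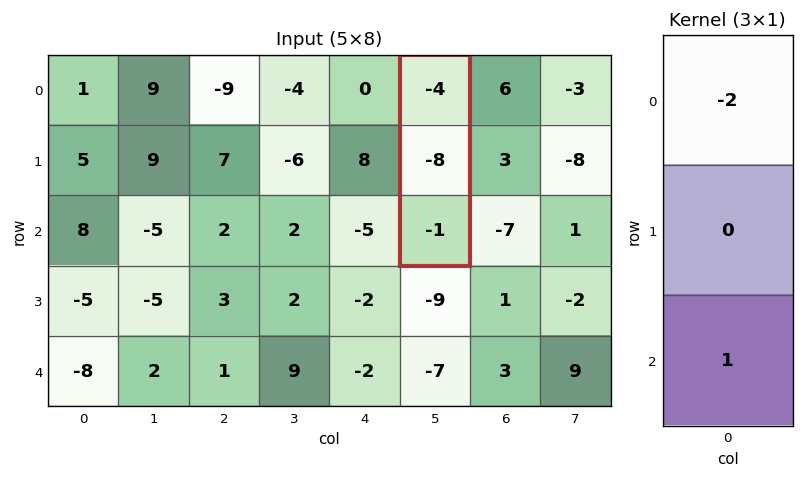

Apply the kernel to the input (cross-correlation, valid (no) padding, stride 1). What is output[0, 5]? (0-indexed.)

The receptive field on the input at this output position is [-4 / -8 / -1]. Elementwise product with the kernel and sum: -4·-2 + -1·1.

7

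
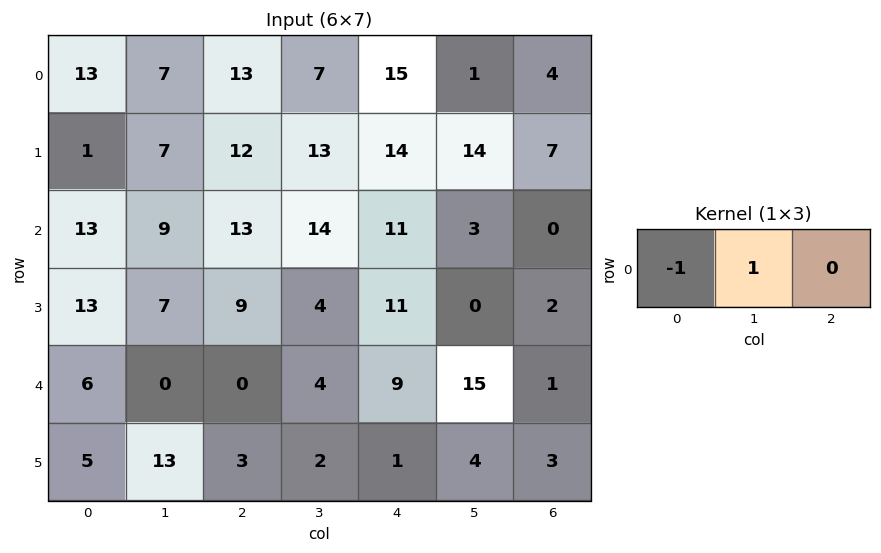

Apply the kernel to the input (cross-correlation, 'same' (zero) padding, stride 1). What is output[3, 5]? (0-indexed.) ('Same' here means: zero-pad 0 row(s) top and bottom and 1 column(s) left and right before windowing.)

-11

The receptive field on the zero-padded input at this output position is [11 0 2]. Elementwise product with the kernel and sum: 11·-1 + 0·1.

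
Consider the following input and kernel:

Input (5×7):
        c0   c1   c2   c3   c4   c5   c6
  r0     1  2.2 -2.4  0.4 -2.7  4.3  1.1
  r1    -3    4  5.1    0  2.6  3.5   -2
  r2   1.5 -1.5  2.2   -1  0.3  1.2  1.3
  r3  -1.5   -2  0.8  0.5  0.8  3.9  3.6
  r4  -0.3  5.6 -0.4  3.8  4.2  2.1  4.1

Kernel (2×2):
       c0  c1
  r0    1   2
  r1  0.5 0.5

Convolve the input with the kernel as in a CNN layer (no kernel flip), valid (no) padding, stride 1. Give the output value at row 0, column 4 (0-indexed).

The receptive field on the input at this output position is [-2.7 4.3 / 2.6 3.5]. Elementwise product with the kernel and sum: -2.7·1 + 4.3·2 + 2.6·0.5 + 3.5·0.5.

8.95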